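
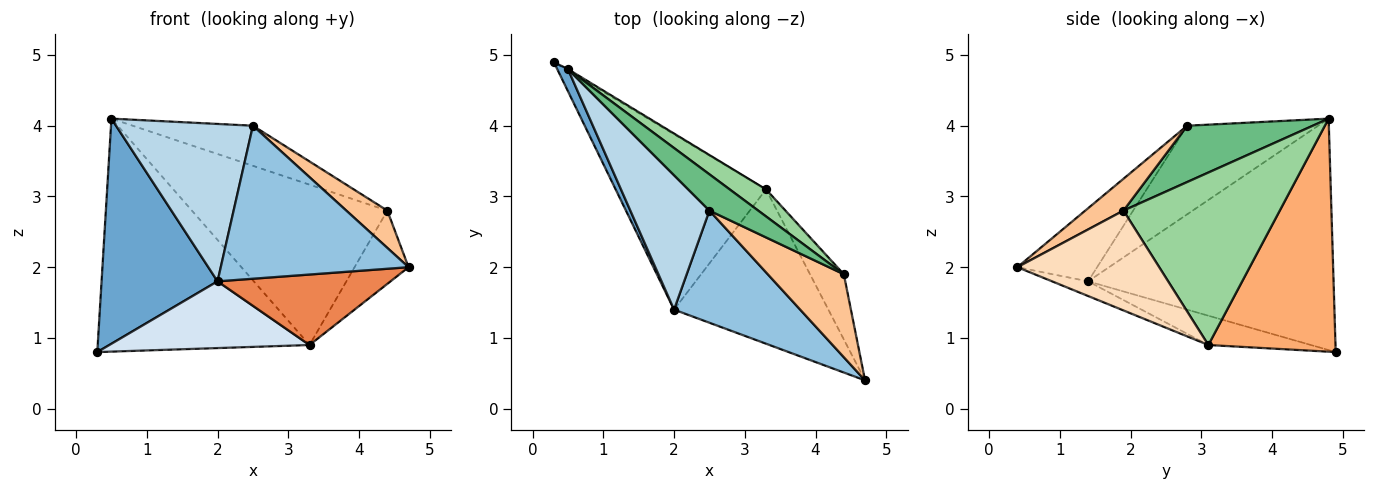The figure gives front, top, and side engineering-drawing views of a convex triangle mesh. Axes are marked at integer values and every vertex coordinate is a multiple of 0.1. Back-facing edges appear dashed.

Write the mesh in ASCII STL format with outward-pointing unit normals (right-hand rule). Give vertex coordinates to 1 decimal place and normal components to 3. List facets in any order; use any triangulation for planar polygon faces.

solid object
 facet normal -0.903 -0.427 0.042
  outer loop
   vertex 2.0 1.4 1.8
   vertex 0.5 4.8 4.1
   vertex 0.3 4.9 0.8
  endloop
 endfacet
 facet normal -0.324 -0.763 0.559
  outer loop
   vertex 2.0 1.4 1.8
   vertex 4.7 0.4 2.0
   vertex 2.5 2.8 4.0
  endloop
 endfacet
 facet normal -0.589 -0.615 0.525
  outer loop
   vertex 2.0 1.4 1.8
   vertex 2.5 2.8 4.0
   vertex 0.5 4.8 4.1
  endloop
 endfacet
 facet normal -0.179 -0.350 -0.920
  outer loop
   vertex 3.3 3.1 0.9
   vertex 2.0 1.4 1.8
   vertex 0.3 4.9 0.8
  endloop
 endfacet
 facet normal -0.086 -0.414 -0.906
  outer loop
   vertex 3.3 3.1 0.9
   vertex 4.7 0.4 2.0
   vertex 2.0 1.4 1.8
  endloop
 endfacet
 facet normal 0.515 0.857 -0.005
  outer loop
   vertex 3.3 3.1 0.9
   vertex 0.3 4.9 0.8
   vertex 0.5 4.8 4.1
  endloop
 endfacet
 facet normal 0.357 -0.383 0.852
  outer loop
   vertex 4.4 1.9 2.8
   vertex 2.5 2.8 4.0
   vertex 4.7 0.4 2.0
  endloop
 endfacet
 facet normal 0.891 0.339 -0.302
  outer loop
   vertex 4.4 1.9 2.8
   vertex 4.7 0.4 2.0
   vertex 3.3 3.1 0.9
  endloop
 endfacet
 facet normal 0.613 0.586 0.530
  outer loop
   vertex 4.4 1.9 2.8
   vertex 0.5 4.8 4.1
   vertex 2.5 2.8 4.0
  endloop
 endfacet
 facet normal 0.619 0.774 0.131
  outer loop
   vertex 4.4 1.9 2.8
   vertex 3.3 3.1 0.9
   vertex 0.5 4.8 4.1
  endloop
 endfacet
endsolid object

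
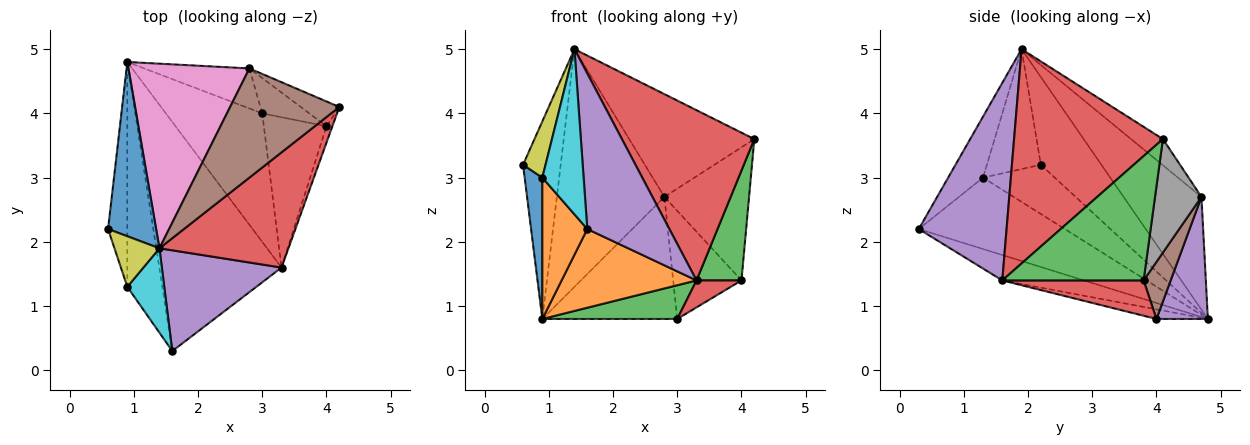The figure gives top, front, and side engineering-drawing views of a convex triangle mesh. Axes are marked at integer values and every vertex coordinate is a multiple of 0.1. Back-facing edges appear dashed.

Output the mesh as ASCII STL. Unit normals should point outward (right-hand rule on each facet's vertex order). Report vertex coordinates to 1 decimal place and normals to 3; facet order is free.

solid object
 facet normal -0.770 0.478 0.422
  outer loop
   vertex 1.4 1.9 5.0
   vertex 0.9 4.8 0.8
   vertex 0.6 2.2 3.2
  endloop
 endfacet
 facet normal -0.193 -0.319 -0.928
  outer loop
   vertex 3.3 1.6 1.4
   vertex 1.6 0.3 2.2
   vertex 0.9 4.8 0.8
  endloop
 endfacet
 facet normal 0.952 -0.303 -0.045
  outer loop
   vertex 3.3 1.6 1.4
   vertex 4.0 3.8 1.4
   vertex 4.2 4.1 3.6
  endloop
 endfacet
 facet normal 0.681 -0.606 0.410
  outer loop
   vertex 3.3 1.6 1.4
   vertex 4.2 4.1 3.6
   vertex 1.4 1.9 5.0
  endloop
 endfacet
 facet normal 0.668 -0.625 0.405
  outer loop
   vertex 3.3 1.6 1.4
   vertex 1.4 1.9 5.0
   vertex 1.6 0.3 2.2
  endloop
 endfacet
 facet normal -0.172 0.675 0.717
  outer loop
   vertex 2.8 4.7 2.7
   vertex 1.4 1.9 5.0
   vertex 4.2 4.1 3.6
  endloop
 endfacet
 facet normal -0.496 0.686 0.532
  outer loop
   vertex 2.8 4.7 2.7
   vertex 0.9 4.8 0.8
   vertex 1.4 1.9 5.0
  endloop
 endfacet
 facet normal 0.474 0.865 -0.161
  outer loop
   vertex 2.8 4.7 2.7
   vertex 4.2 4.1 3.6
   vertex 4.0 3.8 1.4
  endloop
 endfacet
 facet normal -0.872 -0.363 0.327
  outer loop
   vertex 0.9 1.3 3.0
   vertex 1.4 1.9 5.0
   vertex 0.6 2.2 3.2
  endloop
 endfacet
 facet normal -0.601 -0.712 0.364
  outer loop
   vertex 0.9 1.3 3.0
   vertex 1.6 0.3 2.2
   vertex 1.4 1.9 5.0
  endloop
 endfacet
 facet normal -0.908 -0.223 -0.356
  outer loop
   vertex 0.9 1.3 3.0
   vertex 0.6 2.2 3.2
   vertex 0.9 4.8 0.8
  endloop
 endfacet
 facet normal -0.865 -0.267 -0.424
  outer loop
   vertex 0.9 1.3 3.0
   vertex 0.9 4.8 0.8
   vertex 1.6 0.3 2.2
  endloop
 endfacet
 facet normal -0.096 -0.253 -0.963
  outer loop
   vertex 3.0 4.0 0.8
   vertex 3.3 1.6 1.4
   vertex 0.9 4.8 0.8
  endloop
 endfacet
 facet normal 0.485 -0.154 -0.861
  outer loop
   vertex 3.0 4.0 0.8
   vertex 4.0 3.8 1.4
   vertex 3.3 1.6 1.4
  endloop
 endfacet
 facet normal 0.340 0.893 -0.293
  outer loop
   vertex 3.0 4.0 0.8
   vertex 0.9 4.8 0.8
   vertex 2.8 4.7 2.7
  endloop
 endfacet
 facet normal 0.352 0.890 -0.291
  outer loop
   vertex 3.0 4.0 0.8
   vertex 2.8 4.7 2.7
   vertex 4.0 3.8 1.4
  endloop
 endfacet
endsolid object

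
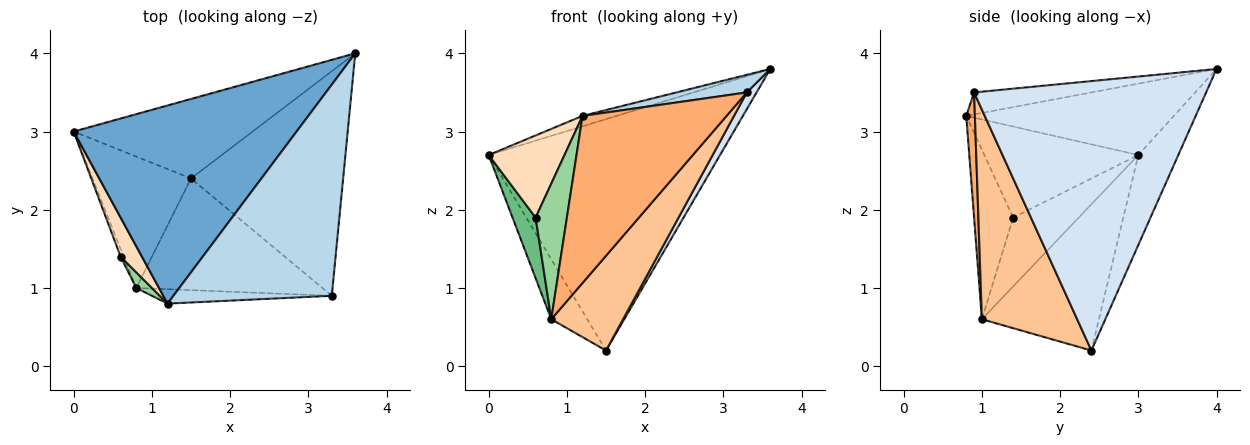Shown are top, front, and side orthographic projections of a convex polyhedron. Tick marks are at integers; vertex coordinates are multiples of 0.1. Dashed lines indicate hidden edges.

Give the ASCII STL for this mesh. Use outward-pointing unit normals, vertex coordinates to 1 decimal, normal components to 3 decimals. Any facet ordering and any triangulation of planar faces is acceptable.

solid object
 facet normal -0.305 0.050 0.951
  outer loop
   vertex 1.2 0.8 3.2
   vertex 3.6 4.0 3.8
   vertex 0.0 3.0 2.7
  endloop
 endfacet
 facet normal -0.161 0.933 -0.321
  outer loop
   vertex 1.5 2.4 0.2
   vertex 0.0 3.0 2.7
   vertex 3.6 4.0 3.8
  endloop
 endfacet
 facet normal -0.137 -0.082 0.987
  outer loop
   vertex 3.3 0.9 3.5
   vertex 3.6 4.0 3.8
   vertex 1.2 0.8 3.2
  endloop
 endfacet
 facet normal 0.870 -0.037 -0.491
  outer loop
   vertex 3.3 0.9 3.5
   vertex 1.5 2.4 0.2
   vertex 3.6 4.0 3.8
  endloop
 endfacet
 facet normal -0.804 0.247 -0.541
  outer loop
   vertex 0.8 1.0 0.6
   vertex 0.0 3.0 2.7
   vertex 1.5 2.4 0.2
  endloop
 endfacet
 facet normal 0.060 -0.995 -0.086
  outer loop
   vertex 0.8 1.0 0.6
   vertex 3.3 0.9 3.5
   vertex 1.2 0.8 3.2
  endloop
 endfacet
 facet normal 0.651 -0.491 -0.578
  outer loop
   vertex 0.8 1.0 0.6
   vertex 1.5 2.4 0.2
   vertex 3.3 0.9 3.5
  endloop
 endfacet
 facet normal -0.878 -0.432 0.206
  outer loop
   vertex 0.6 1.4 1.9
   vertex 1.2 0.8 3.2
   vertex 0.0 3.0 2.7
  endloop
 endfacet
 facet normal -0.942 -0.332 -0.043
  outer loop
   vertex 0.6 1.4 1.9
   vertex 0.0 3.0 2.7
   vertex 0.8 1.0 0.6
  endloop
 endfacet
 facet normal -0.779 -0.623 0.072
  outer loop
   vertex 0.6 1.4 1.9
   vertex 0.8 1.0 0.6
   vertex 1.2 0.8 3.2
  endloop
 endfacet
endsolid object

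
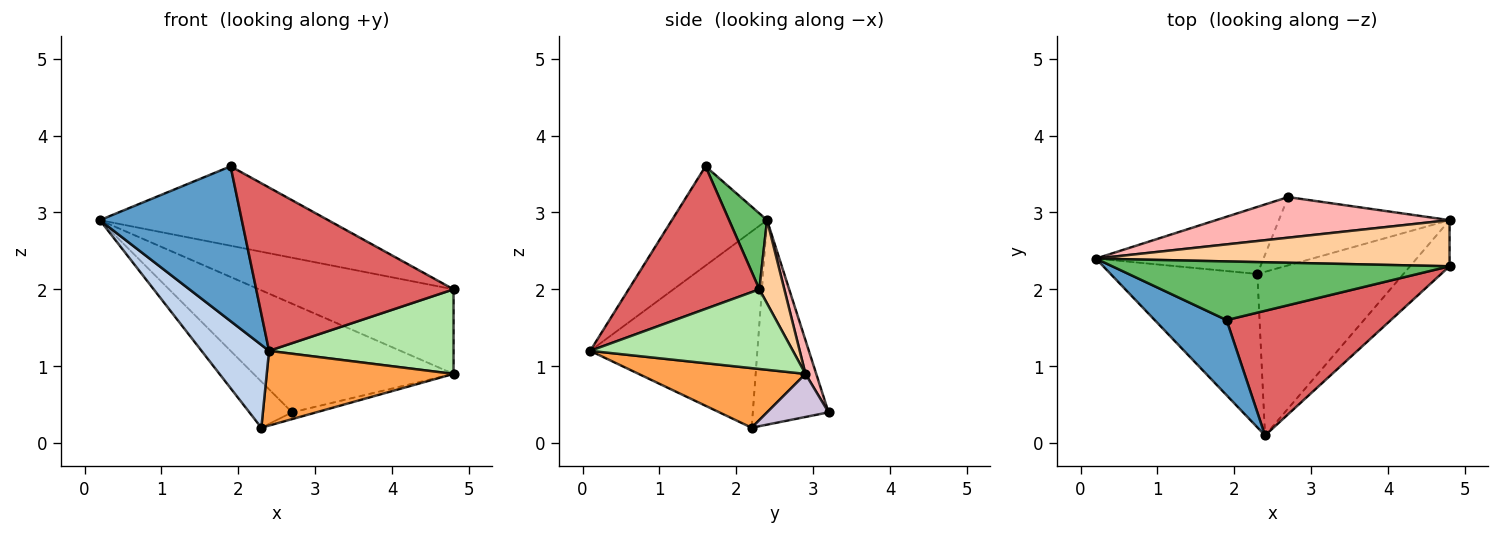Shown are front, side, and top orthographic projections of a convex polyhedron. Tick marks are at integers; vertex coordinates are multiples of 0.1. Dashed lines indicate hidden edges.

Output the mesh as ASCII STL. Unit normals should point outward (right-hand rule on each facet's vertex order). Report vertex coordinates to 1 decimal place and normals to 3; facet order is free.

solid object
 facet normal -0.516 -0.770 0.374
  outer loop
   vertex 1.9 1.6 3.6
   vertex 0.2 2.4 2.9
   vertex 2.4 0.1 1.2
  endloop
 endfacet
 facet normal -0.762 -0.308 -0.570
  outer loop
   vertex 2.3 2.2 0.2
   vertex 2.4 0.1 1.2
   vertex 0.2 2.4 2.9
  endloop
 endfacet
 facet normal 0.348 -0.390 -0.853
  outer loop
   vertex 2.3 2.2 0.2
   vertex 4.8 2.9 0.9
   vertex 2.4 0.1 1.2
  endloop
 endfacet
 facet normal 0.112 0.872 0.476
  outer loop
   vertex 4.8 2.3 2.0
   vertex 4.8 2.9 0.9
   vertex 0.2 2.4 2.9
  endloop
 endfacet
 facet normal 0.133 0.797 0.589
  outer loop
   vertex 4.8 2.3 2.0
   vertex 0.2 2.4 2.9
   vertex 1.9 1.6 3.6
  endloop
 endfacet
 facet normal 0.694 -0.632 -0.345
  outer loop
   vertex 4.8 2.3 2.0
   vertex 2.4 0.1 1.2
   vertex 4.8 2.9 0.9
  endloop
 endfacet
 facet normal 0.466 -0.703 0.537
  outer loop
   vertex 4.8 2.3 2.0
   vertex 1.9 1.6 3.6
   vertex 2.4 0.1 1.2
  endloop
 endfacet
 facet normal 0.050 0.935 0.350
  outer loop
   vertex 2.7 3.2 0.4
   vertex 0.2 2.4 2.9
   vertex 4.8 2.9 0.9
  endloop
 endfacet
 facet normal -0.709 0.400 -0.581
  outer loop
   vertex 2.7 3.2 0.4
   vertex 2.3 2.2 0.2
   vertex 0.2 2.4 2.9
  endloop
 endfacet
 facet normal 0.243 0.096 -0.965
  outer loop
   vertex 2.7 3.2 0.4
   vertex 4.8 2.9 0.9
   vertex 2.3 2.2 0.2
  endloop
 endfacet
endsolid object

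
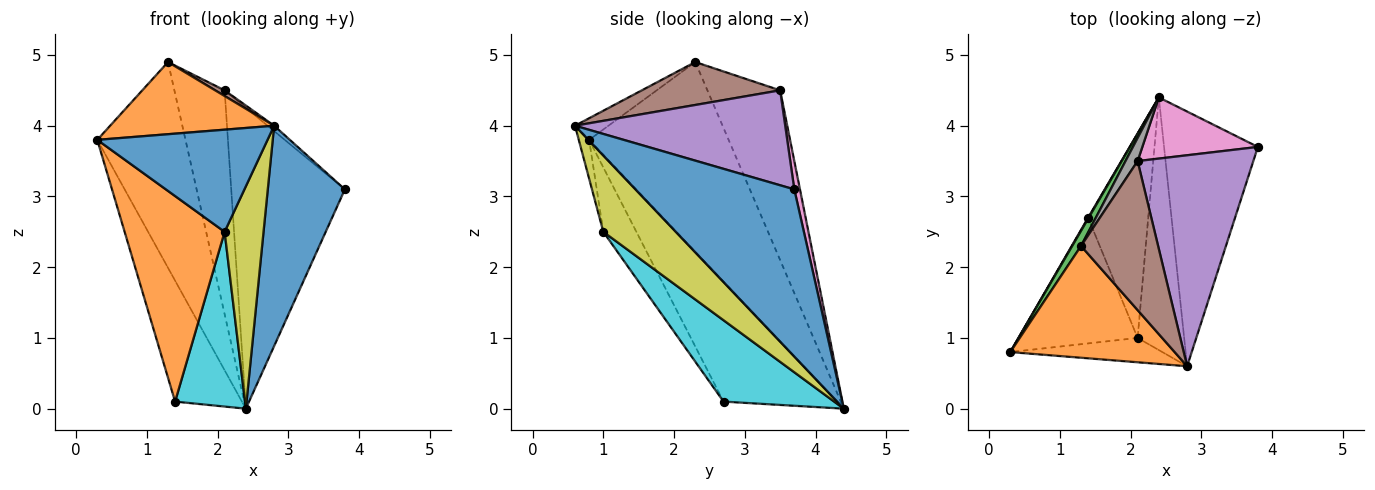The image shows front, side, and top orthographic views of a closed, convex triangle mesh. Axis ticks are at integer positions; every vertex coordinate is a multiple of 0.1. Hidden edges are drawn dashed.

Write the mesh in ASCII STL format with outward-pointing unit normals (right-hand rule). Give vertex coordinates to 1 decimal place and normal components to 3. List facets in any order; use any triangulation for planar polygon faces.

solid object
 facet normal 0.803 -0.390 -0.451
  outer loop
   vertex 2.4 4.4 0.0
   vertex 3.8 3.7 3.1
   vertex 2.8 0.6 4.0
  endloop
 endfacet
 facet normal -0.110 -0.539 0.835
  outer loop
   vertex 1.3 2.3 4.9
   vertex 0.3 0.8 3.8
   vertex 2.8 0.6 4.0
  endloop
 endfacet
 facet normal -0.844 0.534 0.039
  outer loop
   vertex 1.3 2.3 4.9
   vertex 2.4 4.4 0.0
   vertex 0.3 0.8 3.8
  endloop
 endfacet
 facet normal -0.862 0.507 0.004
  outer loop
   vertex 1.4 2.7 0.1
   vertex 0.3 0.8 3.8
   vertex 2.4 4.4 0.0
  endloop
 endfacet
 facet normal 0.634 0.020 0.773
  outer loop
   vertex 2.1 3.5 4.5
   vertex 2.8 0.6 4.0
   vertex 3.8 3.7 3.1
  endloop
 endfacet
 facet normal 0.486 -0.033 0.873
  outer loop
   vertex 2.1 3.5 4.5
   vertex 1.3 2.3 4.9
   vertex 2.8 0.6 4.0
  endloop
 endfacet
 facet normal 0.049 0.979 0.199
  outer loop
   vertex 2.1 3.5 4.5
   vertex 3.8 3.7 3.1
   vertex 2.4 4.4 0.0
  endloop
 endfacet
 facet normal -0.821 0.567 0.059
  outer loop
   vertex 2.1 3.5 4.5
   vertex 2.4 4.4 0.0
   vertex 1.3 2.3 4.9
  endloop
 endfacet
 facet normal 0.776 -0.417 -0.473
  outer loop
   vertex 2.1 1.0 2.5
   vertex 2.4 4.4 0.0
   vertex 2.8 0.6 4.0
  endloop
 endfacet
 facet normal 0.717 -0.453 -0.530
  outer loop
   vertex 2.1 1.0 2.5
   vertex 1.4 2.7 0.1
   vertex 2.4 4.4 0.0
  endloop
 endfacet
 facet normal -0.059 -0.971 -0.231
  outer loop
   vertex 2.1 1.0 2.5
   vertex 2.8 0.6 4.0
   vertex 0.3 0.8 3.8
  endloop
 endfacet
 facet normal -0.272 -0.821 -0.502
  outer loop
   vertex 2.1 1.0 2.5
   vertex 0.3 0.8 3.8
   vertex 1.4 2.7 0.1
  endloop
 endfacet
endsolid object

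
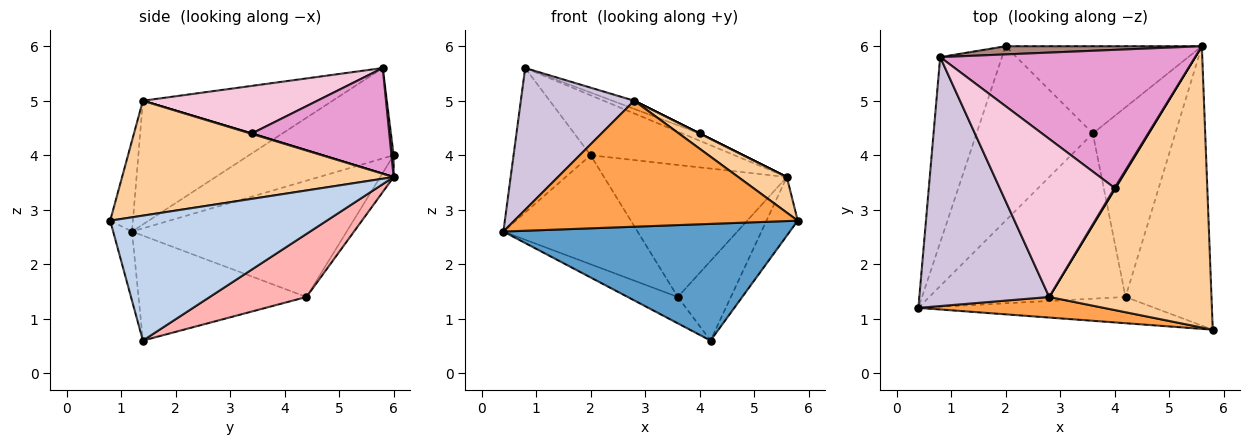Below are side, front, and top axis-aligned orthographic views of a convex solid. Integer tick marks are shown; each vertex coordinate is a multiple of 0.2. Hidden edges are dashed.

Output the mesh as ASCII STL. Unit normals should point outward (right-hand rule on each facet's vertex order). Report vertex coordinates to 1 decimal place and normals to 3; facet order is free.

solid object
 facet normal -0.064 -0.974 -0.219
  outer loop
   vertex 4.2 1.4 0.6
   vertex 5.8 0.8 2.8
   vertex 0.4 1.2 2.6
  endloop
 endfacet
 facet normal 0.818 0.118 -0.563
  outer loop
   vertex 5.6 6.0 3.6
   vertex 5.8 0.8 2.8
   vertex 4.2 1.4 0.6
  endloop
 endfacet
 facet normal -0.079 -0.984 0.161
  outer loop
   vertex 2.8 1.4 5.0
   vertex 0.4 1.2 2.6
   vertex 5.8 0.8 2.8
  endloop
 endfacet
 facet normal 0.575 -0.103 0.812
  outer loop
   vertex 2.8 1.4 5.0
   vertex 5.8 0.8 2.8
   vertex 5.6 6.0 3.6
  endloop
 endfacet
 facet normal -0.647 0.404 -0.647
  outer loop
   vertex 3.6 4.4 1.4
   vertex 0.4 1.2 2.6
   vertex 2.0 6.0 4.0
  endloop
 endfacet
 facet normal -0.467 0.139 -0.873
  outer loop
   vertex 3.6 4.4 1.4
   vertex 4.2 1.4 0.6
   vertex 0.4 1.2 2.6
  endloop
 endfacet
 facet normal -0.061 0.833 -0.550
  outer loop
   vertex 3.6 4.4 1.4
   vertex 2.0 6.0 4.0
   vertex 5.6 6.0 3.6
  endloop
 endfacet
 facet normal 0.576 0.316 -0.754
  outer loop
   vertex 3.6 4.4 1.4
   vertex 5.6 6.0 3.6
   vertex 4.2 1.4 0.6
  endloop
 endfacet
 facet normal -0.756 0.403 -0.516
  outer loop
   vertex 0.8 5.8 5.6
   vertex 2.0 6.0 4.0
   vertex 0.4 1.2 2.6
  endloop
 endfacet
 facet normal -0.638 -0.381 0.669
  outer loop
   vertex 0.8 5.8 5.6
   vertex 0.4 1.2 2.6
   vertex 2.8 1.4 5.0
  endloop
 endfacet
 facet normal 0.015 0.991 0.135
  outer loop
   vertex 0.8 5.8 5.6
   vertex 5.6 6.0 3.6
   vertex 2.0 6.0 4.0
  endloop
 endfacet
 facet normal 0.447 0.000 0.894
  outer loop
   vertex 4.0 3.4 4.4
   vertex 2.8 1.4 5.0
   vertex 5.6 6.0 3.6
  endloop
 endfacet
 facet normal 0.382 0.049 0.923
  outer loop
   vertex 4.0 3.4 4.4
   vertex 5.6 6.0 3.6
   vertex 0.8 5.8 5.6
  endloop
 endfacet
 facet normal 0.382 0.048 0.923
  outer loop
   vertex 4.0 3.4 4.4
   vertex 0.8 5.8 5.6
   vertex 2.8 1.4 5.0
  endloop
 endfacet
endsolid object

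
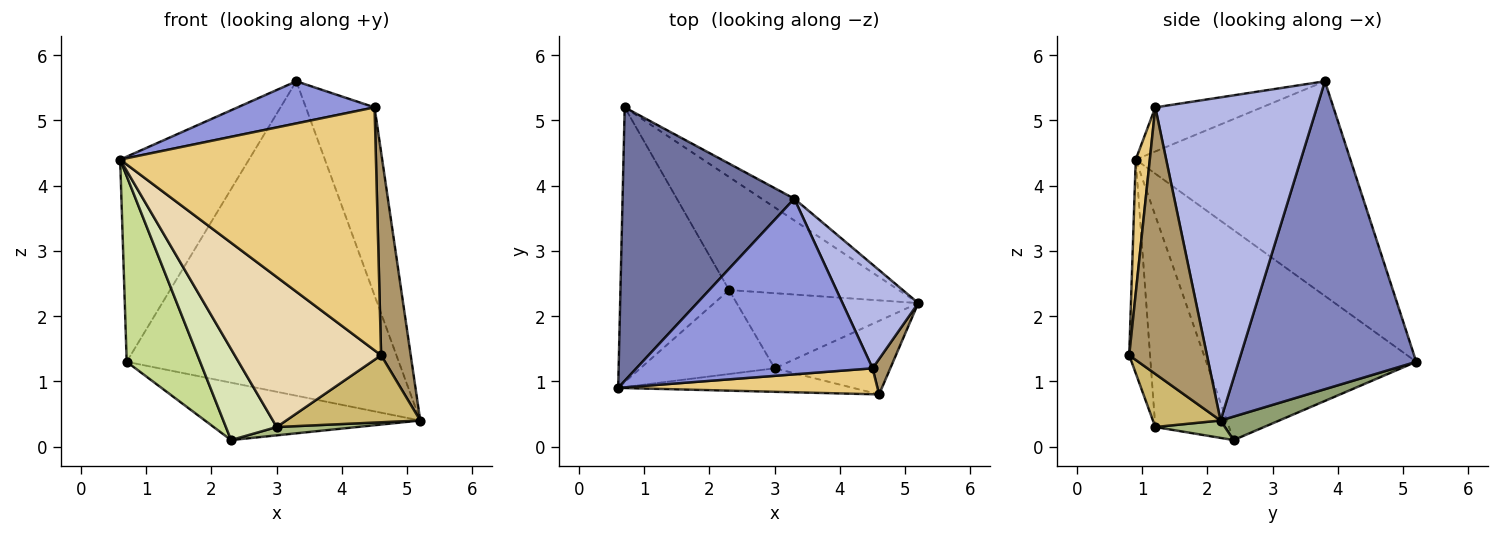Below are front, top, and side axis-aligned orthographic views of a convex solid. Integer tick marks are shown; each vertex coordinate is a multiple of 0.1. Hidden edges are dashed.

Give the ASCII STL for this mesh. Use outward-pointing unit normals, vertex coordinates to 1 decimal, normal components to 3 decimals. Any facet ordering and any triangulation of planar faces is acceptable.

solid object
 facet normal -0.707 0.424 0.566
  outer loop
   vertex 3.3 3.8 5.6
   vertex 0.7 5.2 1.3
   vertex 0.6 0.9 4.4
  endloop
 endfacet
 facet normal 0.546 0.836 -0.058
  outer loop
   vertex 3.3 3.8 5.6
   vertex 5.2 2.2 0.4
   vertex 0.7 5.2 1.3
  endloop
 endfacet
 facet normal -0.179 -0.230 0.957
  outer loop
   vertex 4.5 1.2 5.2
   vertex 3.3 3.8 5.6
   vertex 0.6 0.9 4.4
  endloop
 endfacet
 facet normal 0.899 0.383 0.211
  outer loop
   vertex 4.5 1.2 5.2
   vertex 5.2 2.2 0.4
   vertex 3.3 3.8 5.6
  endloop
 endfacet
 facet normal 0.123 0.449 -0.885
  outer loop
   vertex 2.3 2.4 0.1
   vertex 0.7 5.2 1.3
   vertex 5.2 2.2 0.4
  endloop
 endfacet
 facet normal 0.095 -0.110 -0.989
  outer loop
   vertex 2.3 2.4 0.1
   vertex 5.2 2.2 0.4
   vertex 3.0 1.2 0.3
  endloop
 endfacet
 facet normal -0.848 -0.297 -0.439
  outer loop
   vertex 2.3 2.4 0.1
   vertex 0.6 0.9 4.4
   vertex 0.7 5.2 1.3
  endloop
 endfacet
 facet normal -0.729 -0.503 -0.464
  outer loop
   vertex 2.3 2.4 0.1
   vertex 3.0 1.2 0.3
   vertex 0.6 0.9 4.4
  endloop
 endfacet
 facet normal 0.933 -0.355 0.062
  outer loop
   vertex 4.6 0.8 1.4
   vertex 5.2 2.2 0.4
   vertex 4.5 1.2 5.2
  endloop
 endfacet
 facet normal 0.322 -0.638 -0.700
  outer loop
   vertex 4.6 0.8 1.4
   vertex 3.0 1.2 0.3
   vertex 5.2 2.2 0.4
  endloop
 endfacet
 facet normal 0.055 -0.993 0.106
  outer loop
   vertex 4.6 0.8 1.4
   vertex 4.5 1.2 5.2
   vertex 0.6 0.9 4.4
  endloop
 endfacet
 facet normal -0.139 -0.978 -0.153
  outer loop
   vertex 4.6 0.8 1.4
   vertex 0.6 0.9 4.4
   vertex 3.0 1.2 0.3
  endloop
 endfacet
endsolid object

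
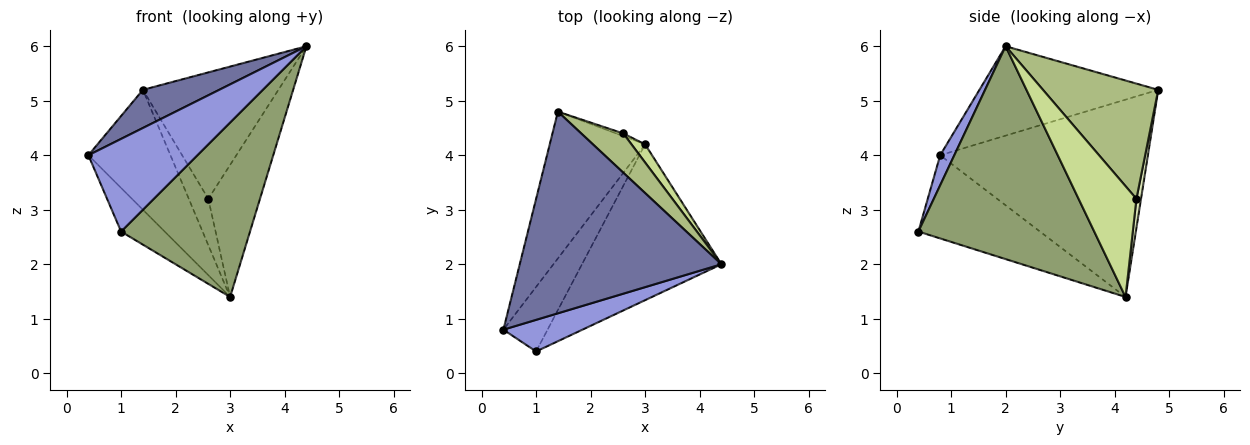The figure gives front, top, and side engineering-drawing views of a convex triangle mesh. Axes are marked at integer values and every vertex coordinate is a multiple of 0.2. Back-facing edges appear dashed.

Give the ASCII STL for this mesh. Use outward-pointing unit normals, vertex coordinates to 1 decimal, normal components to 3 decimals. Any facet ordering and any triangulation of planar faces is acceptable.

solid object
 facet normal -0.399 -0.170 0.901
  outer loop
   vertex 1.4 4.8 5.2
   vertex 0.4 0.8 4.0
   vertex 4.4 2.0 6.0
  endloop
 endfacet
 facet normal -0.848 0.335 -0.410
  outer loop
   vertex 3.0 4.2 1.4
   vertex 0.4 0.8 4.0
   vertex 1.4 4.8 5.2
  endloop
 endfacet
 facet normal 0.122 -0.939 0.321
  outer loop
   vertex 1.0 0.4 2.6
   vertex 4.4 2.0 6.0
   vertex 0.4 0.8 4.0
  endloop
 endfacet
 facet normal -0.842 0.302 -0.447
  outer loop
   vertex 1.0 0.4 2.6
   vertex 0.4 0.8 4.0
   vertex 3.0 4.2 1.4
  endloop
 endfacet
 facet normal 0.713 -0.523 -0.467
  outer loop
   vertex 1.0 0.4 2.6
   vertex 3.0 4.2 1.4
   vertex 4.4 2.0 6.0
  endloop
 endfacet
 facet normal 0.631 0.741 0.230
  outer loop
   vertex 2.6 4.4 3.2
   vertex 1.4 4.8 5.2
   vertex 4.4 2.0 6.0
  endloop
 endfacet
 facet normal 0.743 0.663 0.091
  outer loop
   vertex 2.6 4.4 3.2
   vertex 4.4 2.0 6.0
   vertex 3.0 4.2 1.4
  endloop
 endfacet
 facet normal 0.229 0.972 -0.057
  outer loop
   vertex 2.6 4.4 3.2
   vertex 3.0 4.2 1.4
   vertex 1.4 4.8 5.2
  endloop
 endfacet
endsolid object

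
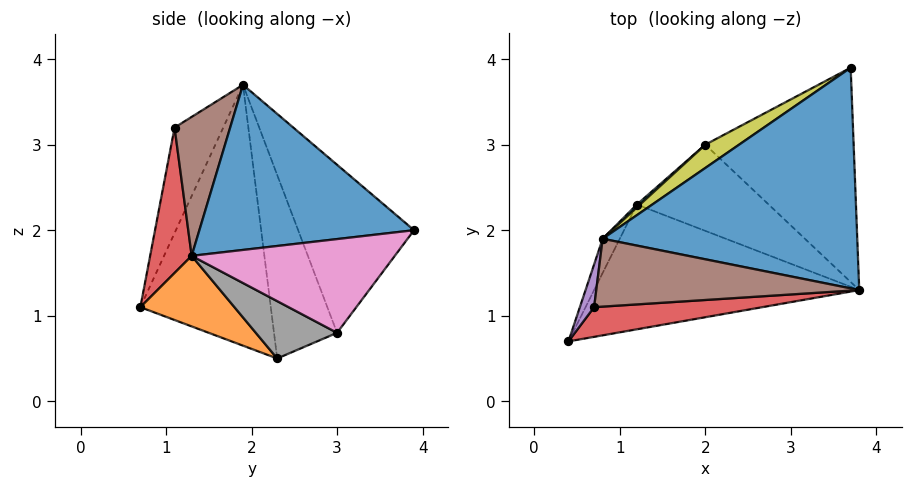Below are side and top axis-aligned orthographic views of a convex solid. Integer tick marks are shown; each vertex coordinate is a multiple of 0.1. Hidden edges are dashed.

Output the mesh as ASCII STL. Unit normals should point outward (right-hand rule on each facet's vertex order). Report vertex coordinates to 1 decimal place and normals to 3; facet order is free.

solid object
 facet normal 0.543 -0.076 0.837
  outer loop
   vertex 0.8 1.9 3.7
   vertex 3.8 1.3 1.7
   vertex 3.7 3.9 2.0
  endloop
 endfacet
 facet normal 0.231 -0.441 -0.867
  outer loop
   vertex 1.2 2.3 0.5
   vertex 3.8 1.3 1.7
   vertex 0.4 0.7 1.1
  endloop
 endfacet
 facet normal -0.902 0.429 -0.059
  outer loop
   vertex 1.2 2.3 0.5
   vertex 0.4 0.7 1.1
   vertex 0.8 1.9 3.7
  endloop
 endfacet
 facet normal 0.143 -0.976 0.165
  outer loop
   vertex 0.7 1.1 3.2
   vertex 0.4 0.7 1.1
   vertex 3.8 1.3 1.7
  endloop
 endfacet
 facet normal -0.990 0.040 0.134
  outer loop
   vertex 0.7 1.1 3.2
   vertex 0.8 1.9 3.7
   vertex 0.4 0.7 1.1
  endloop
 endfacet
 facet normal 0.399 -0.521 0.754
  outer loop
   vertex 0.7 1.1 3.2
   vertex 3.8 1.3 1.7
   vertex 0.8 1.9 3.7
  endloop
 endfacet
 facet normal 0.531 0.117 -0.840
  outer loop
   vertex 2.0 3.0 0.8
   vertex 3.7 3.9 2.0
   vertex 3.8 1.3 1.7
  endloop
 endfacet
 facet normal 0.398 -0.063 -0.915
  outer loop
   vertex 2.0 3.0 0.8
   vertex 3.8 1.3 1.7
   vertex 1.2 2.3 0.5
  endloop
 endfacet
 facet normal -0.522 0.846 0.105
  outer loop
   vertex 2.0 3.0 0.8
   vertex 0.8 1.9 3.7
   vertex 3.7 3.9 2.0
  endloop
 endfacet
 facet normal -0.661 0.750 0.011
  outer loop
   vertex 2.0 3.0 0.8
   vertex 1.2 2.3 0.5
   vertex 0.8 1.9 3.7
  endloop
 endfacet
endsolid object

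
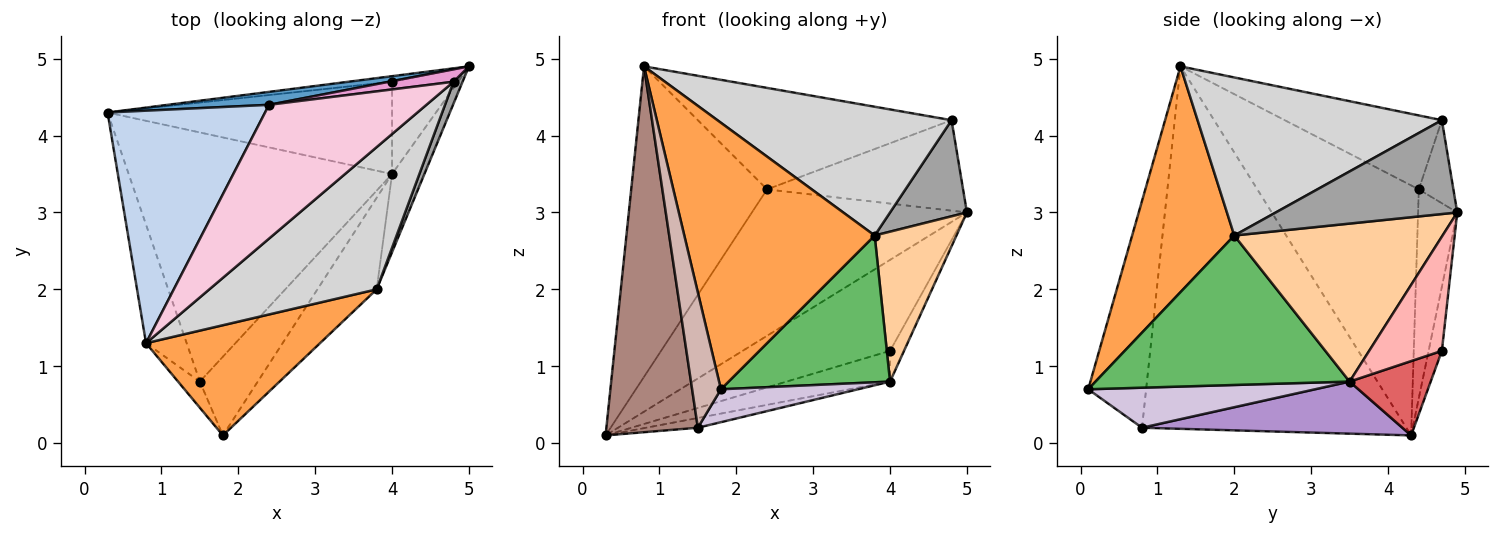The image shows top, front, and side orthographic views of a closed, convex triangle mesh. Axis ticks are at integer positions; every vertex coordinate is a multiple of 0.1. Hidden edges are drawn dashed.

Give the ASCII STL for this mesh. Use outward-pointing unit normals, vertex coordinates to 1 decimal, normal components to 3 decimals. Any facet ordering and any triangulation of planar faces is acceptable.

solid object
 facet normal -0.179 0.980 0.087
  outer loop
   vertex 2.4 4.4 3.3
   vertex 5.0 4.9 3.0
   vertex 0.3 4.3 0.1
  endloop
 endfacet
 facet normal -0.689 0.580 0.434
  outer loop
   vertex 2.4 4.4 3.3
   vertex 0.3 4.3 0.1
   vertex 0.8 1.3 4.9
  endloop
 endfacet
 facet normal 0.444 -0.828 0.342
  outer loop
   vertex 3.8 2.0 2.7
   vertex 0.8 1.3 4.9
   vertex 1.8 0.1 0.7
  endloop
 endfacet
 facet normal 0.914 -0.359 -0.187
  outer loop
   vertex 3.8 2.0 2.7
   vertex 4.0 3.5 0.8
   vertex 5.0 4.9 3.0
  endloop
 endfacet
 facet normal 0.800 -0.509 -0.317
  outer loop
   vertex 3.8 2.0 2.7
   vertex 1.8 0.1 0.7
   vertex 4.0 3.5 0.8
  endloop
 endfacet
 facet normal -0.089 0.994 -0.061
  outer loop
   vertex 4.0 4.7 1.2
   vertex 0.3 4.3 0.1
   vertex 5.0 4.9 3.0
  endloop
 endfacet
 facet normal 0.241 0.307 -0.921
  outer loop
   vertex 4.0 4.7 1.2
   vertex 4.0 3.5 0.8
   vertex 0.3 4.3 0.1
  endloop
 endfacet
 facet normal 0.854 0.164 -0.493
  outer loop
   vertex 4.0 4.7 1.2
   vertex 5.0 4.9 3.0
   vertex 4.0 3.5 0.8
  endloop
 endfacet
 facet normal 0.194 0.038 -0.980
  outer loop
   vertex 1.5 0.8 0.2
   vertex 0.3 4.3 0.1
   vertex 4.0 3.5 0.8
  endloop
 endfacet
 facet normal 0.538 -0.325 -0.778
  outer loop
   vertex 1.5 0.8 0.2
   vertex 4.0 3.5 0.8
   vertex 1.8 0.1 0.7
  endloop
 endfacet
 facet normal -0.940 -0.325 -0.105
  outer loop
   vertex 1.5 0.8 0.2
   vertex 0.8 1.3 4.9
   vertex 0.3 4.3 0.1
  endloop
 endfacet
 facet normal -0.892 -0.444 -0.086
  outer loop
   vertex 1.5 0.8 0.2
   vertex 1.8 0.1 0.7
   vertex 0.8 1.3 4.9
  endloop
 endfacet
 facet normal -0.172 0.976 0.134
  outer loop
   vertex 4.8 4.7 4.2
   vertex 5.0 4.9 3.0
   vertex 2.4 4.4 3.3
  endloop
 endfacet
 facet normal -0.351 0.566 0.746
  outer loop
   vertex 4.8 4.7 4.2
   vertex 2.4 4.4 3.3
   vertex 0.8 1.3 4.9
  endloop
 endfacet
 facet normal 0.917 -0.389 0.088
  outer loop
   vertex 4.8 4.7 4.2
   vertex 3.8 2.0 2.7
   vertex 5.0 4.9 3.0
  endloop
 endfacet
 facet normal 0.574 -0.550 0.607
  outer loop
   vertex 4.8 4.7 4.2
   vertex 0.8 1.3 4.9
   vertex 3.8 2.0 2.7
  endloop
 endfacet
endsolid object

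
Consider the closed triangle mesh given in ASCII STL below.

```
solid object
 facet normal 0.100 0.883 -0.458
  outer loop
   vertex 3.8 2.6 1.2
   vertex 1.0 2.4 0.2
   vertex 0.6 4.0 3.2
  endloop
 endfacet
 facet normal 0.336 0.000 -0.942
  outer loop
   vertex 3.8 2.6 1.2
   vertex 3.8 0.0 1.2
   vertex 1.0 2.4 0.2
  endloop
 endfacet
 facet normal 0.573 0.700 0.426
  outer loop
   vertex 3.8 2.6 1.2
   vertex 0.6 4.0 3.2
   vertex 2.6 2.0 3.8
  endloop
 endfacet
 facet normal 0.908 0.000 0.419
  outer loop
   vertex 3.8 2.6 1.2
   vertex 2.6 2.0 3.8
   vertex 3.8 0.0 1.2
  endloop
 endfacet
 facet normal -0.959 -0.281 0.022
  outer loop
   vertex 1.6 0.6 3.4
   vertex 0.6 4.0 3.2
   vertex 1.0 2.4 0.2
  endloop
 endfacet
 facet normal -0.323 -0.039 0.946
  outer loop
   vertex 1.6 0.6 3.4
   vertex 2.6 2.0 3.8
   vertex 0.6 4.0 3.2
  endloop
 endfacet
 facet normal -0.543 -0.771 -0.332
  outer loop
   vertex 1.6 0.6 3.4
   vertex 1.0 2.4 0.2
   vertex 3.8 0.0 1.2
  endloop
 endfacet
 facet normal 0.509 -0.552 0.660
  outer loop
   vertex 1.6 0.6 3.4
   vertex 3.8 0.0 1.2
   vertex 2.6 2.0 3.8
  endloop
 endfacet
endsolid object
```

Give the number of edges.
12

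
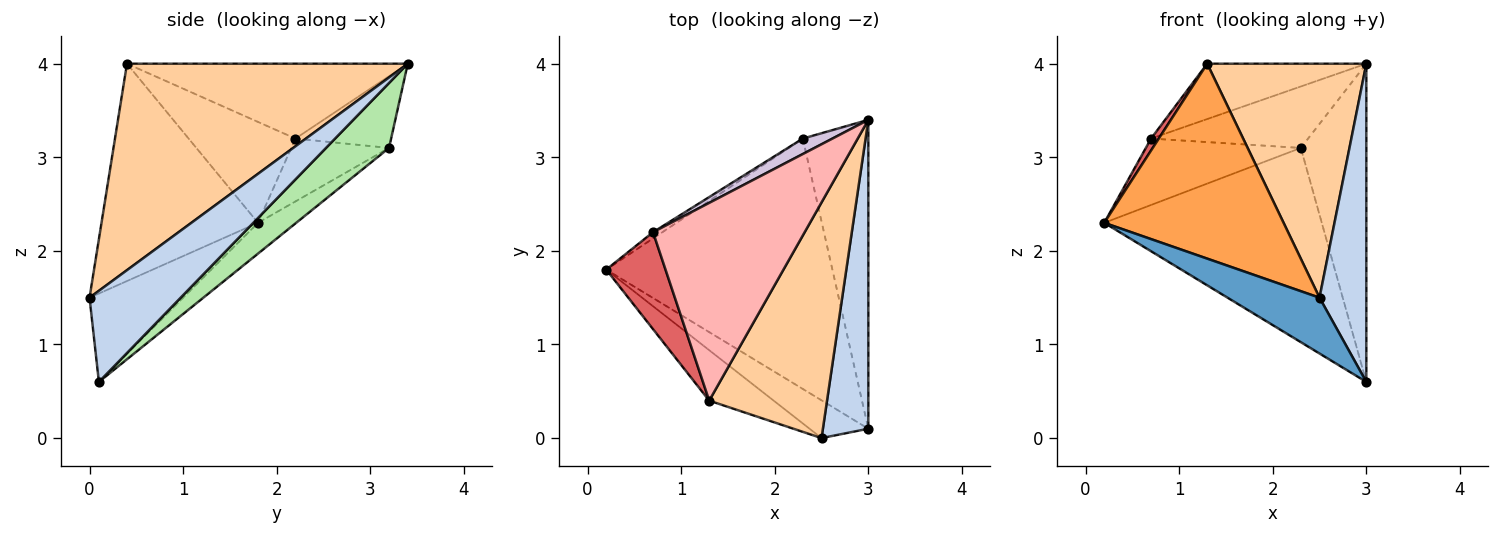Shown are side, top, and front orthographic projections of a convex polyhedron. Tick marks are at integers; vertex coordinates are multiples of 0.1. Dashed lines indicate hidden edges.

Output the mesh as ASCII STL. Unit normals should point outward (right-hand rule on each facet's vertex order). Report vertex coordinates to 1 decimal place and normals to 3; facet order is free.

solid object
 facet normal -0.645 -0.633 -0.428
  outer loop
   vertex 2.5 0.0 1.5
   vertex 0.2 1.8 2.3
   vertex 3.0 0.1 0.6
  endloop
 endfacet
 facet normal 0.813 -0.418 0.405
  outer loop
   vertex 2.5 0.0 1.5
   vertex 3.0 0.1 0.6
   vertex 3.0 3.4 4.0
  endloop
 endfacet
 facet normal -0.645 -0.740 -0.191
  outer loop
   vertex 1.3 0.4 4.0
   vertex 0.2 1.8 2.3
   vertex 2.5 0.0 1.5
  endloop
 endfacet
 facet normal 0.779 -0.442 0.445
  outer loop
   vertex 1.3 0.4 4.0
   vertex 2.5 0.0 1.5
   vertex 3.0 3.4 4.0
  endloop
 endfacet
 facet normal -0.107 0.609 -0.786
  outer loop
   vertex 2.3 3.2 3.1
   vertex 3.0 0.1 0.6
   vertex 0.2 1.8 2.3
  endloop
 endfacet
 facet normal 0.568 0.591 -0.573
  outer loop
   vertex 2.3 3.2 3.1
   vertex 3.0 3.4 4.0
   vertex 3.0 0.1 0.6
  endloop
 endfacet
 facet normal -0.860 -0.062 0.506
  outer loop
   vertex 0.7 2.2 3.2
   vertex 0.2 1.8 2.3
   vertex 1.3 0.4 4.0
  endloop
 endfacet
 facet normal -0.429 0.243 0.870
  outer loop
   vertex 0.7 2.2 3.2
   vertex 1.3 0.4 4.0
   vertex 3.0 3.4 4.0
  endloop
 endfacet
 facet normal -0.532 0.843 -0.079
  outer loop
   vertex 0.7 2.2 3.2
   vertex 2.3 3.2 3.1
   vertex 0.2 1.8 2.3
  endloop
 endfacet
 facet normal -0.509 0.835 0.210
  outer loop
   vertex 0.7 2.2 3.2
   vertex 3.0 3.4 4.0
   vertex 2.3 3.2 3.1
  endloop
 endfacet
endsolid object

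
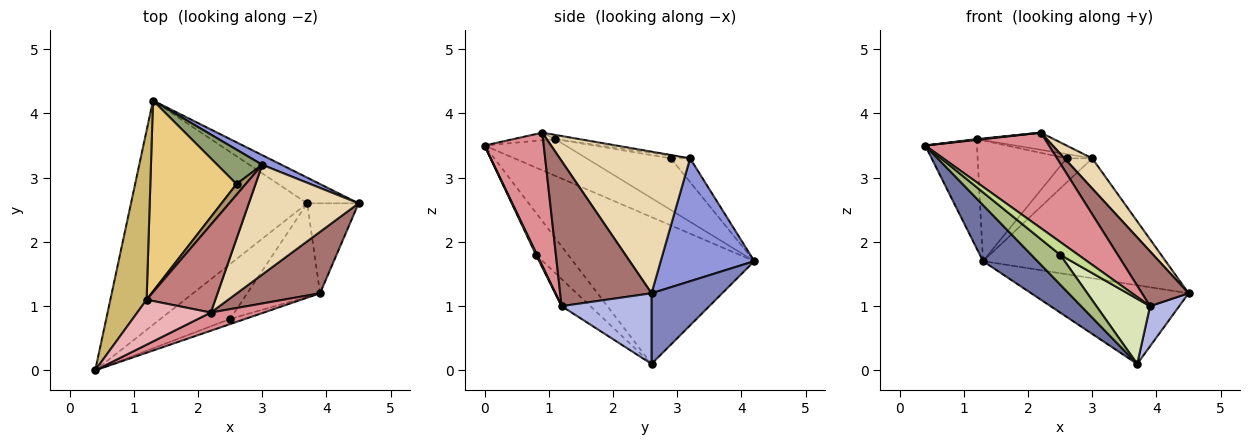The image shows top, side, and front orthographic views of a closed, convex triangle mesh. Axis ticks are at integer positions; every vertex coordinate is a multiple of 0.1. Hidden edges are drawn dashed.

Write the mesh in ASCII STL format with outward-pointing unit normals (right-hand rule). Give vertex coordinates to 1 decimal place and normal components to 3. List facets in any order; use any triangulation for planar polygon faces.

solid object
 facet normal -0.629 -0.189 -0.754
  outer loop
   vertex 3.7 2.6 0.1
   vertex 0.4 0.0 3.5
   vertex 1.3 4.2 1.7
  endloop
 endfacet
 facet normal 0.393 0.874 -0.285
  outer loop
   vertex 3.7 2.6 0.1
   vertex 1.3 4.2 1.7
   vertex 4.5 2.6 1.2
  endloop
 endfacet
 facet normal 0.455 0.888 0.071
  outer loop
   vertex 3.0 3.2 3.3
   vertex 4.5 2.6 1.2
   vertex 1.3 4.2 1.7
  endloop
 endfacet
 facet normal 0.782 -0.254 -0.569
  outer loop
   vertex 3.9 1.2 1.0
   vertex 3.7 2.6 0.1
   vertex 4.5 2.6 1.2
  endloop
 endfacet
 facet normal -0.396 0.528 0.751
  outer loop
   vertex 2.6 2.9 3.3
   vertex 3.0 3.2 3.3
   vertex 1.3 4.2 1.7
  endloop
 endfacet
 facet normal -0.468 -0.421 -0.777
  outer loop
   vertex 2.5 0.8 1.8
   vertex 0.4 0.0 3.5
   vertex 3.7 2.6 0.1
  endloop
 endfacet
 facet normal 0.053 -0.927 -0.371
  outer loop
   vertex 2.5 0.8 1.8
   vertex 3.9 1.2 1.0
   vertex 0.4 0.0 3.5
  endloop
 endfacet
 facet normal -0.292 -0.546 -0.785
  outer loop
   vertex 2.5 0.8 1.8
   vertex 3.7 2.6 0.1
   vertex 3.9 1.2 1.0
  endloop
 endfacet
 facet normal -0.268 0.358 0.894
  outer loop
   vertex 1.2 1.1 3.6
   vertex 3.0 3.2 3.3
   vertex 2.6 2.9 3.3
  endloop
 endfacet
 facet normal -0.648 0.413 0.640
  outer loop
   vertex 1.2 1.1 3.6
   vertex 1.3 4.2 1.7
   vertex 0.4 0.0 3.5
  endloop
 endfacet
 facet normal -0.451 0.477 0.754
  outer loop
   vertex 1.2 1.1 3.6
   vertex 2.6 2.9 3.3
   vertex 1.3 4.2 1.7
  endloop
 endfacet
 facet normal 0.779 -0.166 0.604
  outer loop
   vertex 2.2 0.9 3.7
   vertex 4.5 2.6 1.2
   vertex 3.0 3.2 3.3
  endloop
 endfacet
 facet normal 0.793 -0.405 0.455
  outer loop
   vertex 2.2 0.9 3.7
   vertex 3.9 1.2 1.0
   vertex 4.5 2.6 1.2
  endloop
 endfacet
 facet normal -0.060 0.191 0.980
  outer loop
   vertex 2.2 0.9 3.7
   vertex 3.0 3.2 3.3
   vertex 1.2 1.1 3.6
  endloop
 endfacet
 facet normal 0.426 -0.889 0.169
  outer loop
   vertex 2.2 0.9 3.7
   vertex 0.4 0.0 3.5
   vertex 3.9 1.2 1.0
  endloop
 endfacet
 facet normal -0.103 -0.016 0.995
  outer loop
   vertex 2.2 0.9 3.7
   vertex 1.2 1.1 3.6
   vertex 0.4 0.0 3.5
  endloop
 endfacet
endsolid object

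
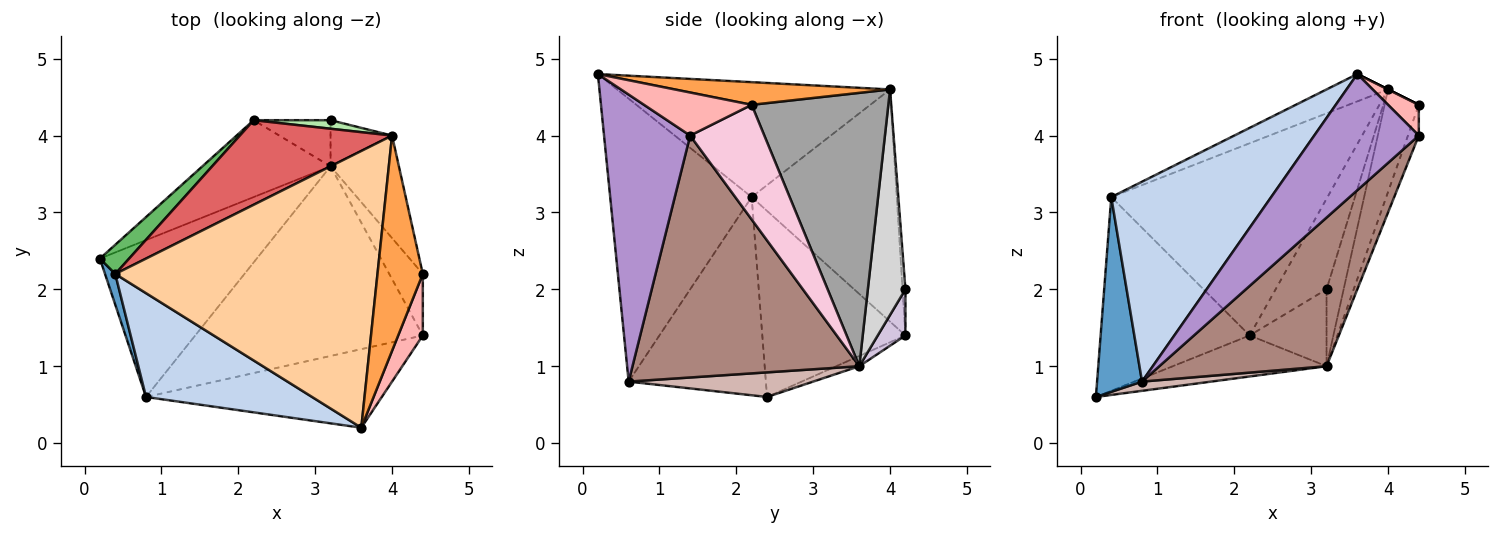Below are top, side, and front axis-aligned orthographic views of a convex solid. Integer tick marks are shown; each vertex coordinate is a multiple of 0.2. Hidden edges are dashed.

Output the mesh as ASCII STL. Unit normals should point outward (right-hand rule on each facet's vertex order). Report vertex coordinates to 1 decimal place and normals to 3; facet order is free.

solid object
 facet normal -0.949 -0.311 0.049
  outer loop
   vertex 0.8 0.6 0.8
   vertex 0.4 2.2 3.2
   vertex 0.2 2.4 0.6
  endloop
 endfacet
 facet normal -0.618 -0.698 0.362
  outer loop
   vertex 0.8 0.6 0.8
   vertex 3.6 0.2 4.8
   vertex 0.4 2.2 3.2
  endloop
 endfacet
 facet normal 0.447 0.000 0.894
  outer loop
   vertex 4.0 4.0 4.6
   vertex 3.6 0.2 4.8
   vertex 4.4 2.2 4.4
  endloop
 endfacet
 facet normal -0.400 0.090 0.912
  outer loop
   vertex 4.0 4.0 4.6
   vertex 0.4 2.2 3.2
   vertex 3.6 0.2 4.8
  endloop
 endfacet
 facet normal -0.689 0.717 0.108
  outer loop
   vertex 2.2 4.2 1.4
   vertex 0.2 2.4 0.6
   vertex 0.4 2.2 3.2
  endloop
 endfacet
 facet normal -0.056 0.994 0.094
  outer loop
   vertex 2.2 4.2 1.4
   vertex 4.0 4.0 4.6
   vertex 3.2 4.2 2.0
  endloop
 endfacet
 facet normal -0.523 0.780 0.343
  outer loop
   vertex 2.2 4.2 1.4
   vertex 0.4 2.2 3.2
   vertex 4.0 4.0 4.6
  endloop
 endfacet
 facet normal 0.843 -0.241 0.482
  outer loop
   vertex 4.4 1.4 4.0
   vertex 4.4 2.2 4.4
   vertex 3.6 0.2 4.8
  endloop
 endfacet
 facet normal 0.564 -0.684 -0.463
  outer loop
   vertex 4.4 1.4 4.0
   vertex 3.6 0.2 4.8
   vertex 0.8 0.6 0.8
  endloop
 endfacet
 facet normal 0.295 0.819 -0.492
  outer loop
   vertex 3.2 3.6 1.0
   vertex 2.2 4.2 1.4
   vertex 3.2 4.2 2.0
  endloop
 endfacet
 facet normal 0.642 -0.473 -0.604
  outer loop
   vertex 3.2 3.6 1.0
   vertex 4.4 1.4 4.0
   vertex 0.8 0.6 0.8
  endloop
 endfacet
 facet normal 0.155 -0.058 -0.986
  outer loop
   vertex 3.2 3.6 1.0
   vertex 0.8 0.6 0.8
   vertex 0.2 2.4 0.6
  endloop
 endfacet
 facet normal -0.070 0.469 -0.880
  outer loop
   vertex 3.2 3.6 1.0
   vertex 0.2 2.4 0.6
   vertex 2.2 4.2 1.4
  endloop
 endfacet
 facet normal 0.950 0.139 -0.278
  outer loop
   vertex 3.2 3.6 1.0
   vertex 4.4 2.2 4.4
   vertex 4.4 1.4 4.0
  endloop
 endfacet
 facet normal 0.943 0.236 -0.236
  outer loop
   vertex 3.2 3.6 1.0
   vertex 4.0 4.0 4.6
   vertex 4.4 2.2 4.4
  endloop
 endfacet
 facet normal 0.884 0.402 -0.241
  outer loop
   vertex 3.2 3.6 1.0
   vertex 3.2 4.2 2.0
   vertex 4.0 4.0 4.6
  endloop
 endfacet
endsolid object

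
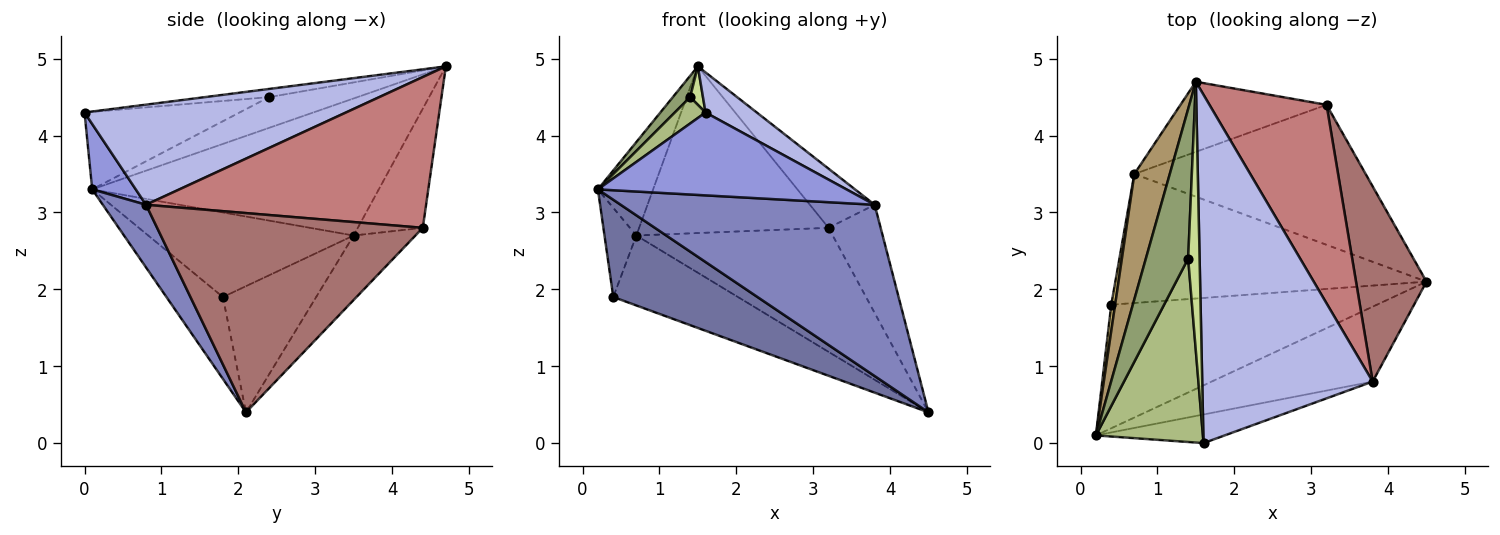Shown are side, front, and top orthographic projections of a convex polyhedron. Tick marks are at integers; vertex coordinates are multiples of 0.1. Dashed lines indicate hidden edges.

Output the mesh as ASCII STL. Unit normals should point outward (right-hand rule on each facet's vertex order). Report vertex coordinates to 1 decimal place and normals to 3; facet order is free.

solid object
 facet normal -0.235 -0.601 -0.764
  outer loop
   vertex 0.4 1.8 1.9
   vertex 4.5 2.1 0.4
   vertex 0.2 0.1 3.3
  endloop
 endfacet
 facet normal 0.154 -0.905 -0.396
  outer loop
   vertex 3.8 0.8 3.1
   vertex 0.2 0.1 3.3
   vertex 4.5 2.1 0.4
  endloop
 endfacet
 facet normal 0.163 -0.933 -0.322
  outer loop
   vertex 3.8 0.8 3.1
   vertex 1.6 0.0 4.3
   vertex 0.2 0.1 3.3
  endloop
 endfacet
 facet normal 0.504 -0.099 0.858
  outer loop
   vertex 3.8 0.8 3.1
   vertex 1.5 4.7 4.9
   vertex 1.6 0.0 4.3
  endloop
 endfacet
 facet normal -0.584 -0.114 0.803
  outer loop
   vertex 1.4 2.4 4.5
   vertex 1.5 4.7 4.9
   vertex 0.2 0.1 3.3
  endloop
 endfacet
 facet normal -0.583 -0.116 0.804
  outer loop
   vertex 1.4 2.4 4.5
   vertex 0.2 0.1 3.3
   vertex 1.6 0.0 4.3
  endloop
 endfacet
 facet normal -0.577 -0.115 0.808
  outer loop
   vertex 1.4 2.4 4.5
   vertex 1.6 0.0 4.3
   vertex 1.5 4.7 4.9
  endloop
 endfacet
 facet normal -0.336 0.449 -0.828
  outer loop
   vertex 0.7 3.5 2.7
   vertex 4.5 2.1 0.4
   vertex 0.4 1.8 1.9
  endloop
 endfacet
 facet normal -0.952 0.183 0.246
  outer loop
   vertex 0.7 3.5 2.7
   vertex 0.2 0.1 3.3
   vertex 1.5 4.7 4.9
  endloop
 endfacet
 facet normal -0.987 0.153 0.045
  outer loop
   vertex 0.7 3.5 2.7
   vertex 0.4 1.8 1.9
   vertex 0.2 0.1 3.3
  endloop
 endfacet
 facet normal -0.204 0.649 -0.733
  outer loop
   vertex 3.2 4.4 2.8
   vertex 4.5 2.1 0.4
   vertex 0.7 3.5 2.7
  endloop
 endfacet
 facet normal -0.302 0.879 -0.370
  outer loop
   vertex 3.2 4.4 2.8
   vertex 0.7 3.5 2.7
   vertex 1.5 4.7 4.9
  endloop
 endfacet
 facet normal 0.927 0.182 0.328
  outer loop
   vertex 3.2 4.4 2.8
   vertex 3.8 0.8 3.1
   vertex 4.5 2.1 0.4
  endloop
 endfacet
 facet normal 0.777 0.180 0.603
  outer loop
   vertex 3.2 4.4 2.8
   vertex 1.5 4.7 4.9
   vertex 3.8 0.8 3.1
  endloop
 endfacet
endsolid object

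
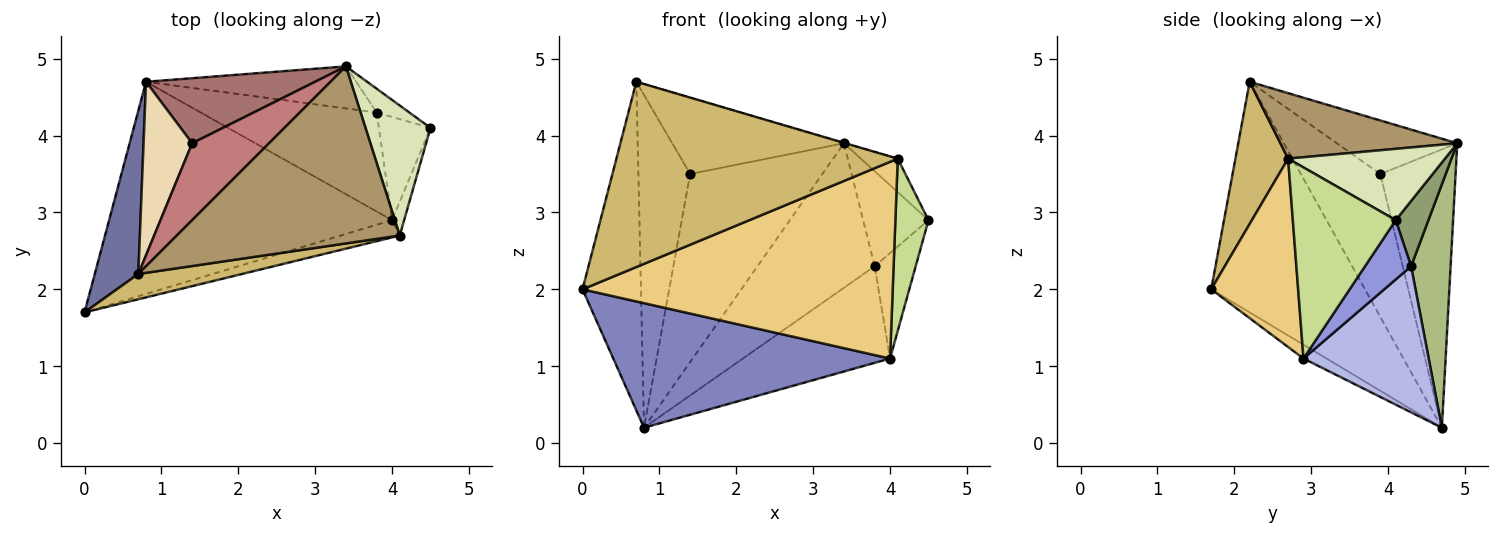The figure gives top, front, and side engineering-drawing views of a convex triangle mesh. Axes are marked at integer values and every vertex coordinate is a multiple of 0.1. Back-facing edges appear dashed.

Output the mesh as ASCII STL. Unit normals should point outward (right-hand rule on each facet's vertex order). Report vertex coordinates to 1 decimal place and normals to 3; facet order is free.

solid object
 facet normal -0.921 0.350 0.174
  outer loop
   vertex 0.7 2.2 4.7
   vertex 0.8 4.7 0.2
   vertex 0.0 1.7 2.0
  endloop
 endfacet
 facet normal -0.042 -0.506 -0.862
  outer loop
   vertex 4.0 2.9 1.1
   vertex 0.0 1.7 2.0
   vertex 0.8 4.7 0.2
  endloop
 endfacet
 facet normal 0.627 0.557 -0.545
  outer loop
   vertex 3.8 4.3 2.3
   vertex 4.5 4.1 2.9
   vertex 4.0 2.9 1.1
  endloop
 endfacet
 facet normal 0.511 0.600 -0.615
  outer loop
   vertex 3.8 4.3 2.3
   vertex 4.0 2.9 1.1
   vertex 0.8 4.7 0.2
  endloop
 endfacet
 facet normal 0.436 0.873 -0.218
  outer loop
   vertex 3.8 4.3 2.3
   vertex 3.4 4.9 3.9
   vertex 4.5 4.1 2.9
  endloop
 endfacet
 facet normal 0.308 0.914 -0.266
  outer loop
   vertex 3.8 4.3 2.3
   vertex 0.8 4.7 0.2
   vertex 3.4 4.9 3.9
  endloop
 endfacet
 facet normal 0.950 -0.306 -0.060
  outer loop
   vertex 4.1 2.7 3.7
   vertex 4.0 2.9 1.1
   vertex 4.5 4.1 2.9
  endloop
 endfacet
 facet normal 0.728 0.171 0.664
  outer loop
   vertex 4.1 2.7 3.7
   vertex 4.5 4.1 2.9
   vertex 3.4 4.9 3.9
  endloop
 endfacet
 facet normal 0.282 0.002 0.959
  outer loop
   vertex 4.1 2.7 3.7
   vertex 3.4 4.9 3.9
   vertex 0.7 2.2 4.7
  endloop
 endfacet
 facet normal 0.182 -0.974 0.133
  outer loop
   vertex 4.1 2.7 3.7
   vertex 0.7 2.2 4.7
   vertex 0.0 1.7 2.0
  endloop
 endfacet
 facet normal 0.269 -0.959 -0.084
  outer loop
   vertex 4.1 2.7 3.7
   vertex 0.0 1.7 2.0
   vertex 4.0 2.9 1.1
  endloop
 endfacet
 facet normal -0.806 0.525 0.274
  outer loop
   vertex 1.4 3.9 3.5
   vertex 0.8 4.7 0.2
   vertex 0.7 2.2 4.7
  endloop
 endfacet
 facet normal -0.474 0.832 0.288
  outer loop
   vertex 1.4 3.9 3.5
   vertex 3.4 4.9 3.9
   vertex 0.8 4.7 0.2
  endloop
 endfacet
 facet normal -0.443 0.632 0.636
  outer loop
   vertex 1.4 3.9 3.5
   vertex 0.7 2.2 4.7
   vertex 3.4 4.9 3.9
  endloop
 endfacet
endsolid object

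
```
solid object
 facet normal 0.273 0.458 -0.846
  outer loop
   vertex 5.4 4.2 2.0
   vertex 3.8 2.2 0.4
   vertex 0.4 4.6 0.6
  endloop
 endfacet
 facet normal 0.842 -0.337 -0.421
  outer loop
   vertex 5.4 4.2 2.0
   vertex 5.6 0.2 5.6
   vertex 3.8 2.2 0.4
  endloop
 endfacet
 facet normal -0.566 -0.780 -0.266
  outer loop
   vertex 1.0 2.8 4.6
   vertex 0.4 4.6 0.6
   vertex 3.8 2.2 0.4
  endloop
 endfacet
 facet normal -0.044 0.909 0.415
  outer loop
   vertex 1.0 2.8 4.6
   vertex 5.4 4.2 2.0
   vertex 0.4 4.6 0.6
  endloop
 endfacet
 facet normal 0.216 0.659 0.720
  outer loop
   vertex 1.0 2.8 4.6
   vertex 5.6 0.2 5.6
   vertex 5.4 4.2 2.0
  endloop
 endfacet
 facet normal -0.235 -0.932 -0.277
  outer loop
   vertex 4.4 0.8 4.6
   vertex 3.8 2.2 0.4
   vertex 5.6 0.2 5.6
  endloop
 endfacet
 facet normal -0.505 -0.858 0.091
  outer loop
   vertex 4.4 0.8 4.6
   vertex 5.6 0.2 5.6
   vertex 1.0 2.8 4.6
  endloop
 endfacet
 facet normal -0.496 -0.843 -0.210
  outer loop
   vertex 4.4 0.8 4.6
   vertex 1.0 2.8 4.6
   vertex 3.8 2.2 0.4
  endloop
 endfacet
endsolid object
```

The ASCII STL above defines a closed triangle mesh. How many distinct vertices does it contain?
6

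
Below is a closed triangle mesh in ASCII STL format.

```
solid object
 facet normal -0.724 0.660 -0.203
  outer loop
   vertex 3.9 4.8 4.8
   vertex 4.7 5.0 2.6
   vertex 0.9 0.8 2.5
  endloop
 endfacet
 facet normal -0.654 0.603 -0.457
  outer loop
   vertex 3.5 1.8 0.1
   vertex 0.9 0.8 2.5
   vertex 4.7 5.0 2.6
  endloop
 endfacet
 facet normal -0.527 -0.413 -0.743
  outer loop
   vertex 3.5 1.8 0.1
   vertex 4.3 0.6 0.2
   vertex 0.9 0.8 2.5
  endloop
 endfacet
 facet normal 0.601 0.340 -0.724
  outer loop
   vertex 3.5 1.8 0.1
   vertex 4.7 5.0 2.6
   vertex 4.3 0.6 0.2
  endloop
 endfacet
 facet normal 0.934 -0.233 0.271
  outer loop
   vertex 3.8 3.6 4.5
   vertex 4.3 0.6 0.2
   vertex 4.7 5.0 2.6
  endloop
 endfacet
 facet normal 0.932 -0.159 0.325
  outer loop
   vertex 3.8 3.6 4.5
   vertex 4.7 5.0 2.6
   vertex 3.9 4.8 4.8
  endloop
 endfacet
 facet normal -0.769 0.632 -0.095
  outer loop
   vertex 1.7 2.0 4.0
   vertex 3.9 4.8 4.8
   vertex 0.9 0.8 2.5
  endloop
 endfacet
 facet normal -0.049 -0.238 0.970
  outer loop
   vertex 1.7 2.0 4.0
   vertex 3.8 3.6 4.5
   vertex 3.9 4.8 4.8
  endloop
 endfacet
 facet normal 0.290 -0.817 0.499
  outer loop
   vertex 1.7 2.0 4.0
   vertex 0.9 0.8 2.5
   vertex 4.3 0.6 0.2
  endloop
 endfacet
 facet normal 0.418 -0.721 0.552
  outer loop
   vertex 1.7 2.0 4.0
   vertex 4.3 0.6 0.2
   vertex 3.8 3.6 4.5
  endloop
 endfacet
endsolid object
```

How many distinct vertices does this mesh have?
7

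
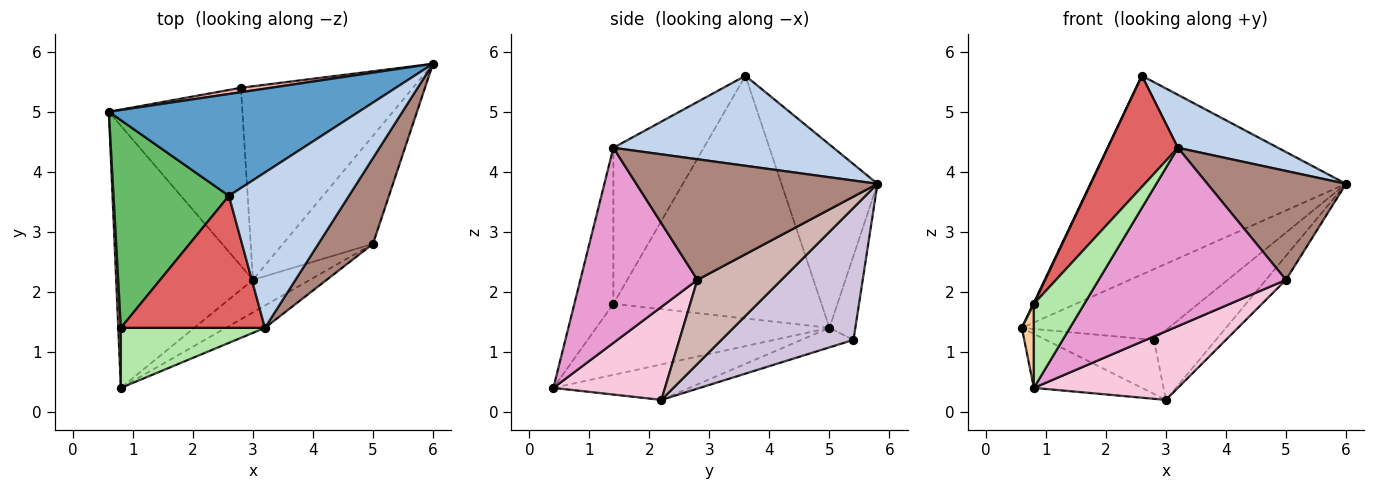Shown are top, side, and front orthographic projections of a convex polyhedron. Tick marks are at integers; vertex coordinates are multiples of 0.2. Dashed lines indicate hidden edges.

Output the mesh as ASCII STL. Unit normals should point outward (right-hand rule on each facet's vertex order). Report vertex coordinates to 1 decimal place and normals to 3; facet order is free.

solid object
 facet normal -0.317 0.844 0.432
  outer loop
   vertex 2.6 3.6 5.6
   vertex 6.0 5.8 3.8
   vertex 0.6 5.0 1.4
  endloop
 endfacet
 facet normal 0.579 -0.263 0.772
  outer loop
   vertex 3.2 1.4 4.4
   vertex 6.0 5.8 3.8
   vertex 2.6 3.6 5.6
  endloop
 endfacet
 facet normal -0.246 0.196 -0.949
  outer loop
   vertex 3.0 2.2 0.2
   vertex 0.8 0.4 0.4
   vertex 0.6 5.0 1.4
  endloop
 endfacet
 facet normal -0.998 -0.051 0.037
  outer loop
   vertex 0.8 1.4 1.8
   vertex 0.6 5.0 1.4
   vertex 0.8 0.4 0.4
  endloop
 endfacet
 facet normal -0.903 -0.002 0.429
  outer loop
   vertex 0.8 1.4 1.8
   vertex 2.6 3.6 5.6
   vertex 0.6 5.0 1.4
  endloop
 endfacet
 facet normal -0.533 -0.689 0.492
  outer loop
   vertex 0.8 1.4 1.8
   vertex 0.8 0.4 0.4
   vertex 3.2 1.4 4.4
  endloop
 endfacet
 facet normal -0.638 -0.495 0.589
  outer loop
   vertex 0.8 1.4 1.8
   vertex 3.2 1.4 4.4
   vertex 2.6 3.6 5.6
  endloop
 endfacet
 facet normal -0.173 0.983 0.062
  outer loop
   vertex 2.8 5.4 1.2
   vertex 0.6 5.0 1.4
   vertex 6.0 5.8 3.8
  endloop
 endfacet
 facet normal -0.138 0.288 -0.948
  outer loop
   vertex 2.8 5.4 1.2
   vertex 3.0 2.2 0.2
   vertex 0.6 5.0 1.4
  endloop
 endfacet
 facet normal 0.585 0.275 -0.763
  outer loop
   vertex 2.8 5.4 1.2
   vertex 6.0 5.8 3.8
   vertex 3.0 2.2 0.2
  endloop
 endfacet
 facet normal 0.807 -0.464 0.365
  outer loop
   vertex 5.0 2.8 2.2
   vertex 6.0 5.8 3.8
   vertex 3.2 1.4 4.4
  endloop
 endfacet
 facet normal 0.673 0.160 -0.722
  outer loop
   vertex 5.0 2.8 2.2
   vertex 3.0 2.2 0.2
   vertex 6.0 5.8 3.8
  endloop
 endfacet
 facet normal 0.527 -0.843 -0.105
  outer loop
   vertex 5.0 2.8 2.2
   vertex 3.2 1.4 4.4
   vertex 0.8 0.4 0.4
  endloop
 endfacet
 facet normal 0.573 -0.740 -0.351
  outer loop
   vertex 5.0 2.8 2.2
   vertex 0.8 0.4 0.4
   vertex 3.0 2.2 0.2
  endloop
 endfacet
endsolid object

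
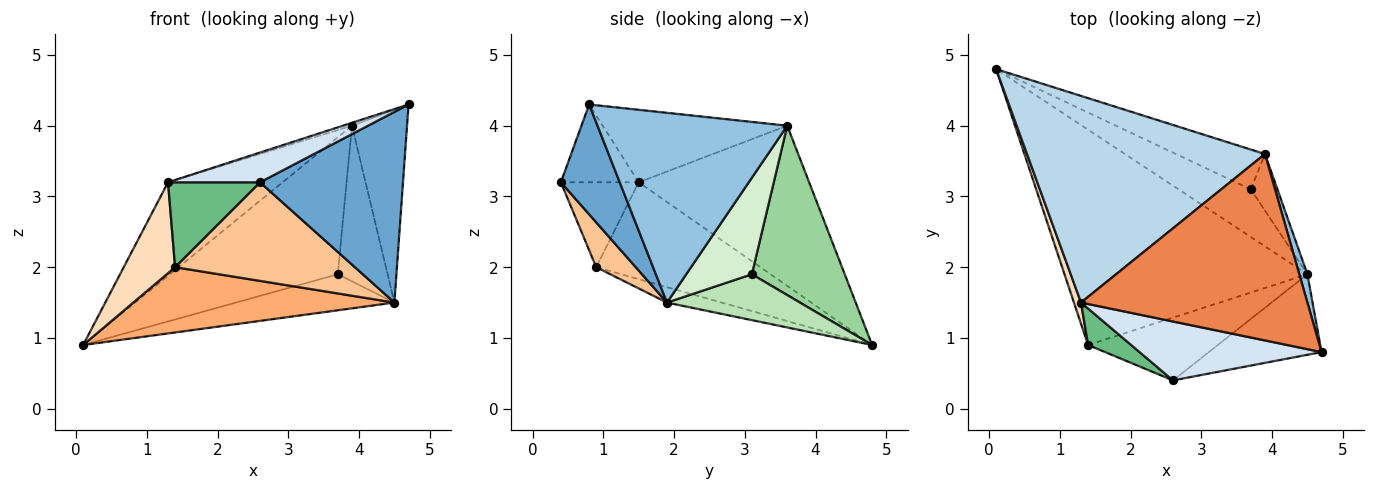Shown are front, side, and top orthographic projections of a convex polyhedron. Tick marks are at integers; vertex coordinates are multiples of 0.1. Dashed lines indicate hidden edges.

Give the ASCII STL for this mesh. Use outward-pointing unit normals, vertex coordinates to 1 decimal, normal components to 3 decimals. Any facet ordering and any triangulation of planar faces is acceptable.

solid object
 facet normal 0.355 -0.861 -0.364
  outer loop
   vertex 4.5 1.9 1.5
   vertex 4.7 0.8 4.3
   vertex 2.6 0.4 3.2
  endloop
 endfacet
 facet normal 0.960 0.279 0.041
  outer loop
   vertex 4.5 1.9 1.5
   vertex 3.9 3.6 4.0
   vertex 4.7 0.8 4.3
  endloop
 endfacet
 facet normal -0.523 0.351 0.777
  outer loop
   vertex 1.3 1.5 3.2
   vertex 3.9 3.6 4.0
   vertex 0.1 4.8 0.9
  endloop
 endfacet
 facet normal -0.357 -0.421 0.834
  outer loop
   vertex 1.3 1.5 3.2
   vertex 2.6 0.4 3.2
   vertex 4.7 0.8 4.3
  endloop
 endfacet
 facet normal -0.305 0.015 0.952
  outer loop
   vertex 1.3 1.5 3.2
   vertex 4.7 0.8 4.3
   vertex 3.9 3.6 4.0
  endloop
 endfacet
 facet normal -0.061 -0.290 -0.955
  outer loop
   vertex 1.4 0.9 2.0
   vertex 0.1 4.8 0.9
   vertex 4.5 1.9 1.5
  endloop
 endfacet
 facet normal 0.182 -0.829 -0.528
  outer loop
   vertex 1.4 0.9 2.0
   vertex 4.5 1.9 1.5
   vertex 2.6 0.4 3.2
  endloop
 endfacet
 facet normal -0.952 -0.298 0.070
  outer loop
   vertex 1.4 0.9 2.0
   vertex 1.3 1.5 3.2
   vertex 0.1 4.8 0.9
  endloop
 endfacet
 facet normal -0.614 -0.725 0.312
  outer loop
   vertex 1.4 0.9 2.0
   vertex 2.6 0.4 3.2
   vertex 1.3 1.5 3.2
  endloop
 endfacet
 facet normal 0.469 0.848 -0.247
  outer loop
   vertex 3.7 3.1 1.9
   vertex 0.1 4.8 0.9
   vertex 3.9 3.6 4.0
  endloop
 endfacet
 facet normal 0.452 0.538 -0.711
  outer loop
   vertex 3.7 3.1 1.9
   vertex 4.5 1.9 1.5
   vertex 0.1 4.8 0.9
  endloop
 endfacet
 facet normal 0.778 0.590 -0.215
  outer loop
   vertex 3.7 3.1 1.9
   vertex 3.9 3.6 4.0
   vertex 4.5 1.9 1.5
  endloop
 endfacet
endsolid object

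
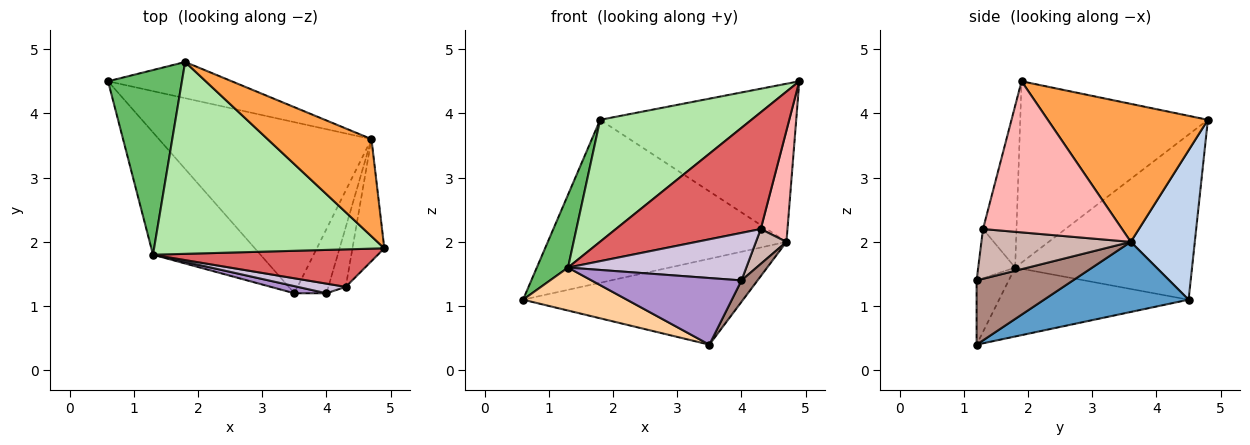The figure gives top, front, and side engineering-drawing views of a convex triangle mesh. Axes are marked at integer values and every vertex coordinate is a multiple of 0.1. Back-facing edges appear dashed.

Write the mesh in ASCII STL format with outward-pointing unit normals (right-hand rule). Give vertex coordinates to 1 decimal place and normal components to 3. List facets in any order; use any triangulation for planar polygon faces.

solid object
 facet normal 0.283 0.430 -0.857
  outer loop
   vertex 4.7 3.6 2.0
   vertex 3.5 1.2 0.4
   vertex 0.6 4.5 1.1
  endloop
 endfacet
 facet normal 0.253 0.944 -0.210
  outer loop
   vertex 4.7 3.6 2.0
   vertex 0.6 4.5 1.1
   vertex 1.8 4.8 3.9
  endloop
 endfacet
 facet normal 0.571 0.699 0.430
  outer loop
   vertex 4.7 3.6 2.0
   vertex 1.8 4.8 3.9
   vertex 4.9 1.9 4.5
  endloop
 endfacet
 facet normal -0.518 -0.284 -0.807
  outer loop
   vertex 1.3 1.8 1.6
   vertex 0.6 4.5 1.1
   vertex 3.5 1.2 0.4
  endloop
 endfacet
 facet normal -0.901 -0.159 0.403
  outer loop
   vertex 1.3 1.8 1.6
   vertex 1.8 4.8 3.9
   vertex 0.6 4.5 1.1
  endloop
 endfacet
 facet normal -0.554 -0.447 0.703
  outer loop
   vertex 1.3 1.8 1.6
   vertex 4.9 1.9 4.5
   vertex 1.8 4.8 3.9
  endloop
 endfacet
 facet normal -0.215 -0.930 0.299
  outer loop
   vertex 4.3 1.3 2.2
   vertex 4.9 1.9 4.5
   vertex 1.3 1.8 1.6
  endloop
 endfacet
 facet normal 0.962 -0.185 -0.203
  outer loop
   vertex 4.3 1.3 2.2
   vertex 4.7 3.6 2.0
   vertex 4.9 1.9 4.5
  endloop
 endfacet
 facet normal -0.208 -0.972 0.104
  outer loop
   vertex 4.0 1.2 1.4
   vertex 1.3 1.8 1.6
   vertex 3.5 1.2 0.4
  endloop
 endfacet
 facet normal -0.199 -0.960 0.195
  outer loop
   vertex 4.0 1.2 1.4
   vertex 4.3 1.3 2.2
   vertex 1.3 1.8 1.6
  endloop
 endfacet
 facet normal 0.885 -0.147 -0.442
  outer loop
   vertex 4.0 1.2 1.4
   vertex 3.5 1.2 0.4
   vertex 4.7 3.6 2.0
  endloop
 endfacet
 facet normal 0.927 -0.189 -0.324
  outer loop
   vertex 4.0 1.2 1.4
   vertex 4.7 3.6 2.0
   vertex 4.3 1.3 2.2
  endloop
 endfacet
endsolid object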